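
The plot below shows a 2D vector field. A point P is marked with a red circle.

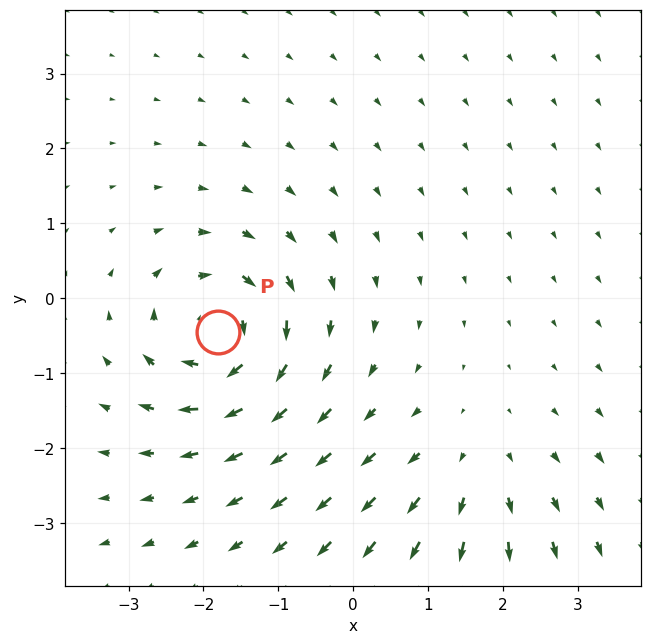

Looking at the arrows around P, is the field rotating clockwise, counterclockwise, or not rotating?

Near P at (-1.8, -0.5) the arrows circulate clockwise. The curl (z-component) there is about -7; negative curl means clockwise rotation.

clockwise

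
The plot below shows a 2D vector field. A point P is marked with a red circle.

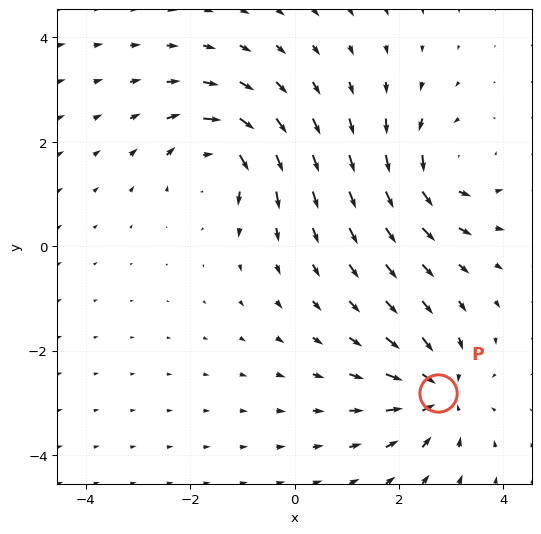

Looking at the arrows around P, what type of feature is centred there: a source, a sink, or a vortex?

At P (2.7, -2.8) the arrows converge inward. Divergence about -5, curl ≈0 — negative divergence with near-zero curl is a sink.

sink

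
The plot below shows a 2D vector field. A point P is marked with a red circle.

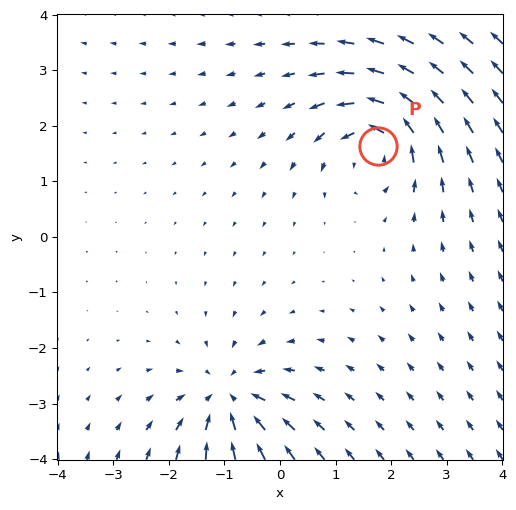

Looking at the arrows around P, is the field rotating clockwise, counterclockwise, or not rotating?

counterclockwise

Near P at (1.8, 1.6) the arrows circulate counterclockwise. The curl (z-component) there is about +4; positive curl means counterclockwise rotation.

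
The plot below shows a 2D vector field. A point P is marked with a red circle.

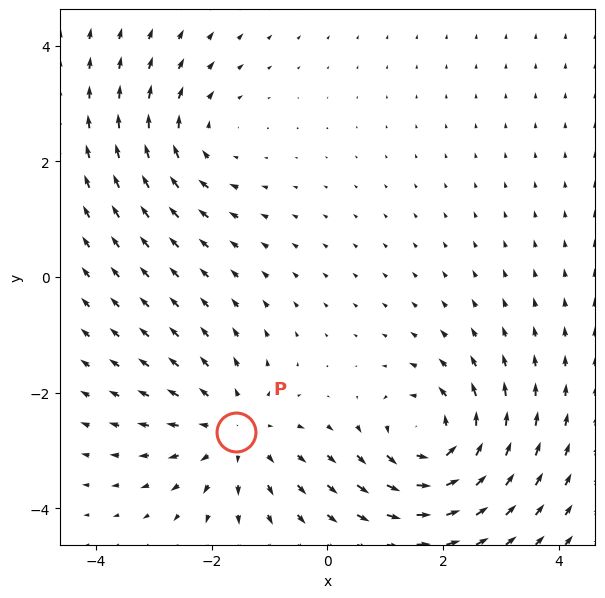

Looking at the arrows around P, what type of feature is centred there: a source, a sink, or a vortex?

source

At P (-1.6, -2.7) the arrows spread outward. Divergence about +3, curl ≈0 — positive divergence with near-zero curl is a source.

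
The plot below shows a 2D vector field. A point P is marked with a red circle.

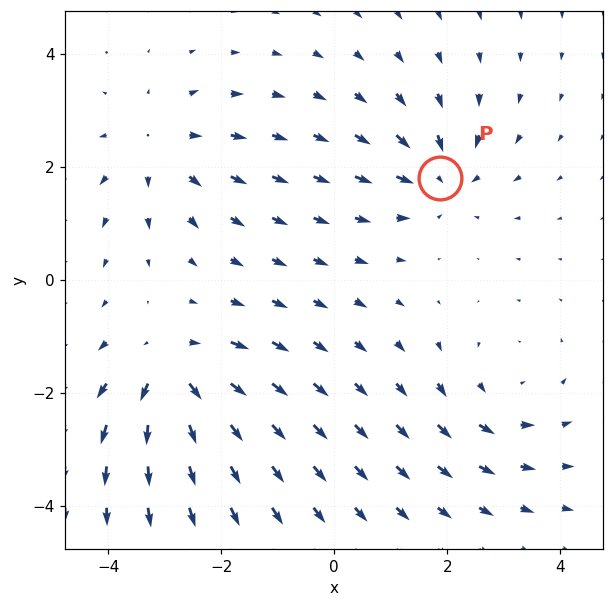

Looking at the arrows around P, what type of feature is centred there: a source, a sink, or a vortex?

sink

At P (1.9, 1.8) the arrows converge inward. Divergence about -5, curl ≈0 — negative divergence with near-zero curl is a sink.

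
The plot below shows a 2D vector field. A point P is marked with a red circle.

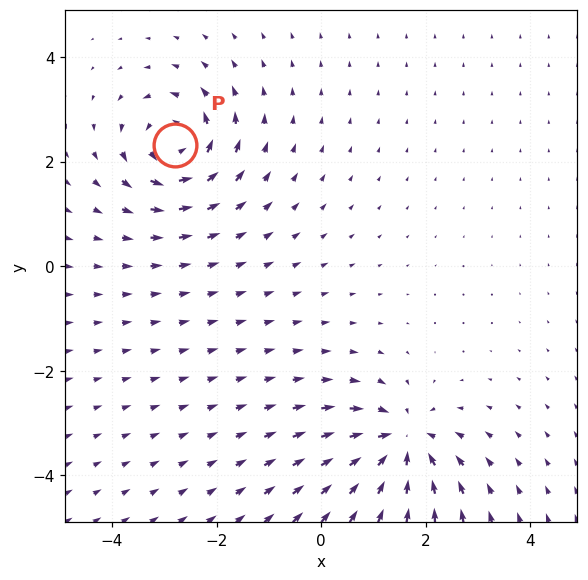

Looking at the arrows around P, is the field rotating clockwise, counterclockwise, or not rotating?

counterclockwise

Near P at (-2.8, 2.3) the arrows circulate counterclockwise. The curl (z-component) there is about +6; positive curl means counterclockwise rotation.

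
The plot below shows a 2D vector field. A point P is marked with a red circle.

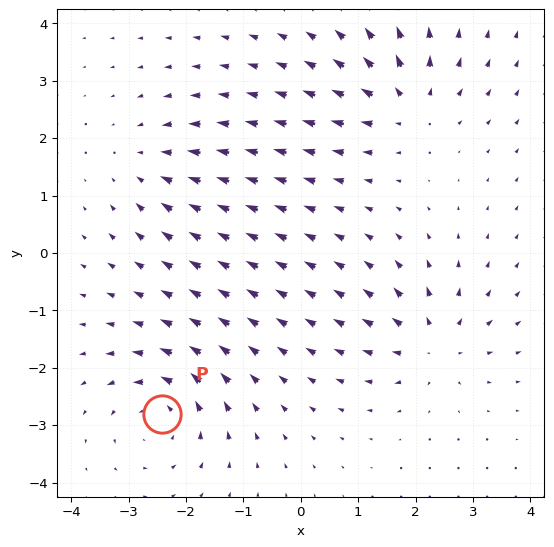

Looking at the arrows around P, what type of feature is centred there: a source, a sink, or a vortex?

vortex

At P (-2.4, -2.8) the arrows circulate counterclockwise. Divergence ≈0, curl about +5 — near-zero divergence with nonzero curl is a vortex.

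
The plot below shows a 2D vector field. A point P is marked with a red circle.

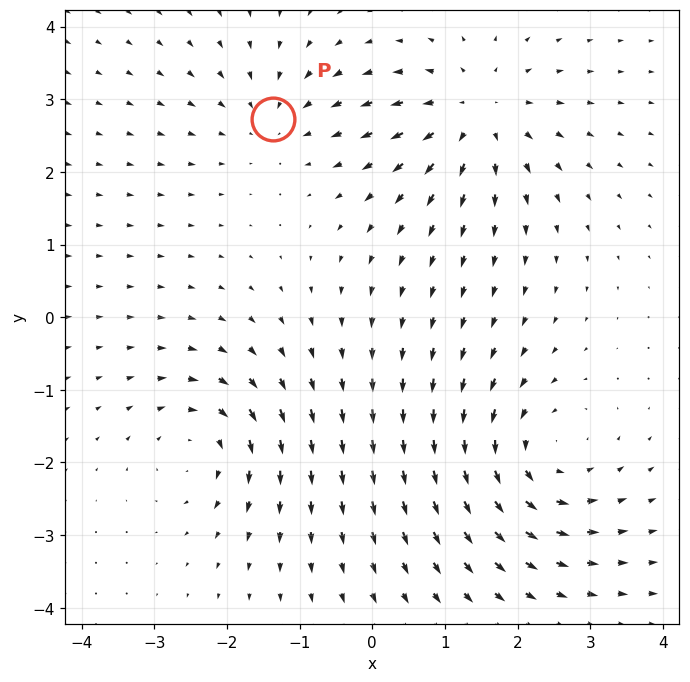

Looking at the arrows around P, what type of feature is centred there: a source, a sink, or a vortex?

At P (-1.4, 2.7) the arrows converge inward. Divergence about -3, curl ≈0 — negative divergence with near-zero curl is a sink.

sink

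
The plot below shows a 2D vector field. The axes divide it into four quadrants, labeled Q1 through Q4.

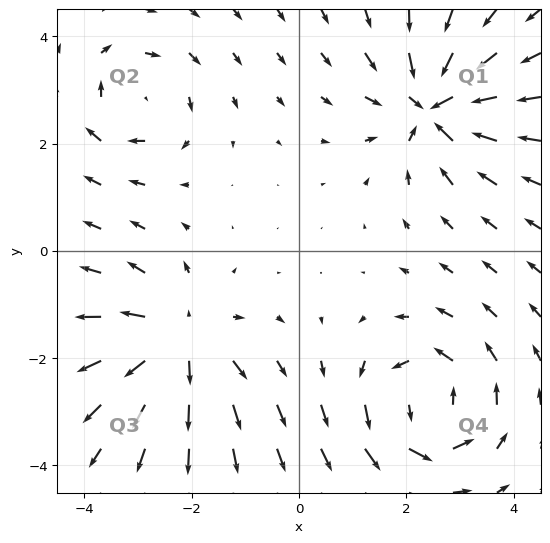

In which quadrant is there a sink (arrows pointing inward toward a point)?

Q1

The sink sits at approximately (2.5, 2.7), which lies in quadrant Q1. The divergence there is about -5, negative as expected for a sink.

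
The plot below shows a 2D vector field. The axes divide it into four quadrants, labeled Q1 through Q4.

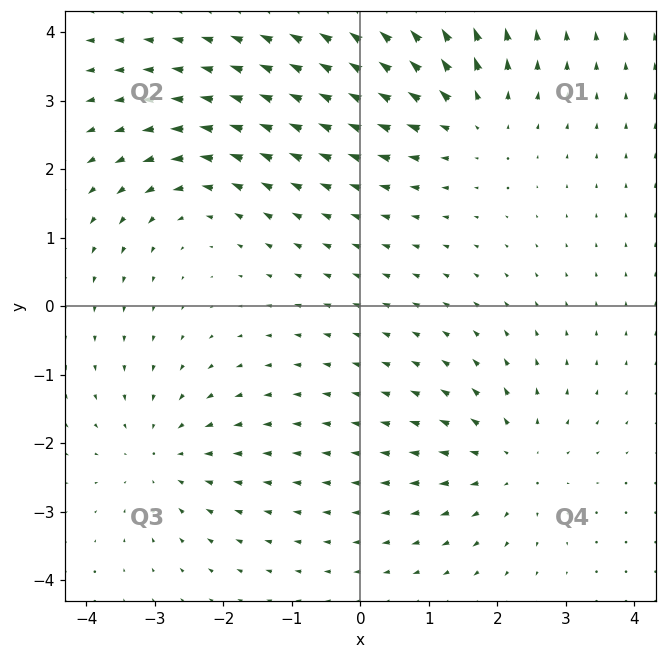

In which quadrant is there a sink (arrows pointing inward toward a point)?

The sink sits at approximately (-2.9, -2.2), which lies in quadrant Q3. The divergence there is about -4, negative as expected for a sink.

Q3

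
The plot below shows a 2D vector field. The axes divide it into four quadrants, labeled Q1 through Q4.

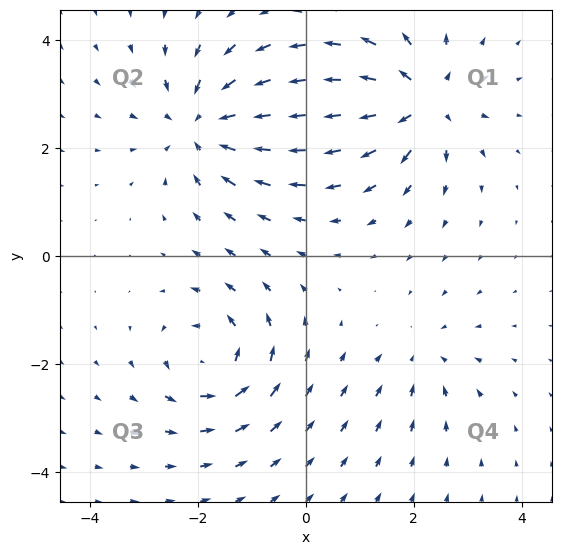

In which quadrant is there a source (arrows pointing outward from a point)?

Q1

The source sits at approximately (2.1, 2.9), which lies in quadrant Q1. The divergence there is about +6, positive as expected for a source.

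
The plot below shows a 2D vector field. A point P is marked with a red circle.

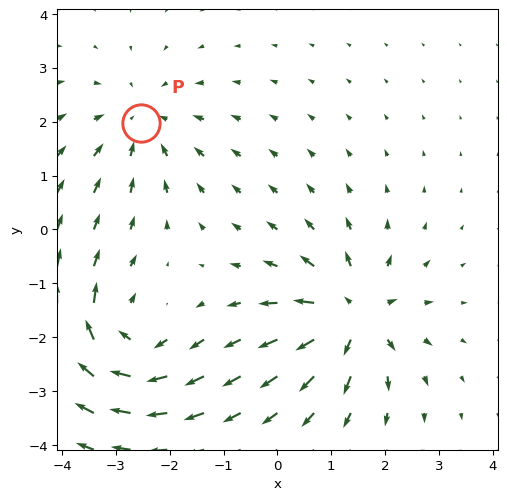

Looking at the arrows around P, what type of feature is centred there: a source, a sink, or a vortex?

sink

At P (-2.5, 2.0) the arrows converge inward. Divergence about -3, curl ≈0 — negative divergence with near-zero curl is a sink.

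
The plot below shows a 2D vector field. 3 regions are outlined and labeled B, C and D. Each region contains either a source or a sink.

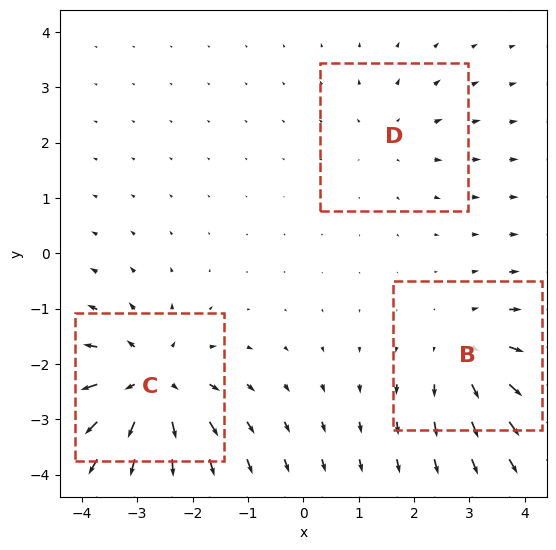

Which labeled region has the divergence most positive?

C

Divergence at each region's feature centre — B: about +3, C: about +5, D: about +2. Region C is most positive.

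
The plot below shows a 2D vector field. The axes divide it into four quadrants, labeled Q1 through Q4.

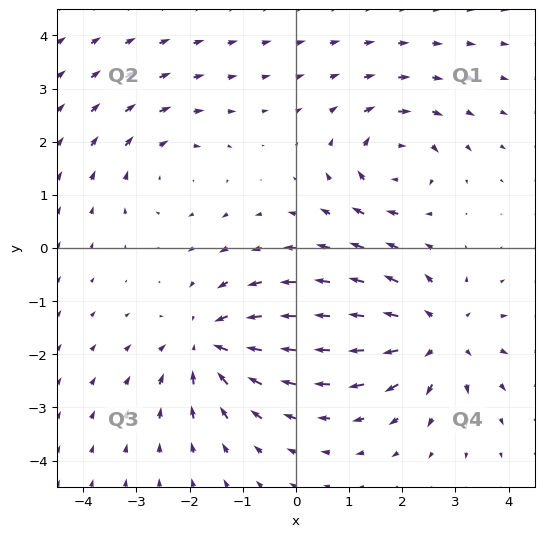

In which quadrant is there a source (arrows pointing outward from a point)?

The source sits at approximately (2.7, -1.7), which lies in quadrant Q4. The divergence there is about +5, positive as expected for a source.

Q4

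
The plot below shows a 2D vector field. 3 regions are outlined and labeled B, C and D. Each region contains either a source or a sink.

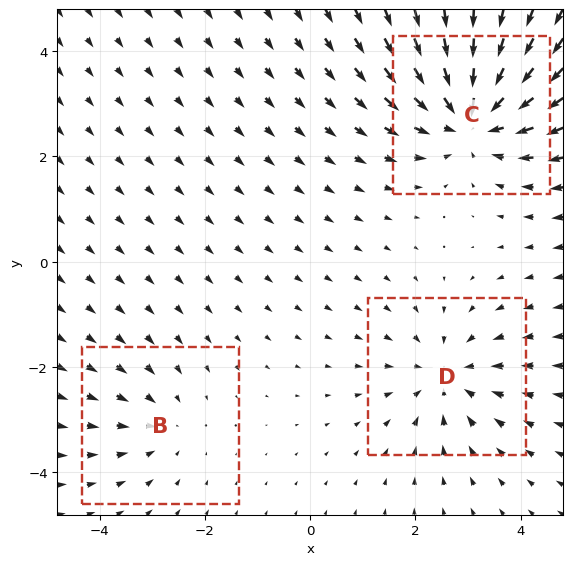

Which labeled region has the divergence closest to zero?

B

Divergence at each region's feature centre — B: about -2, C: about -4, D: about -3. Region B is closest to zero.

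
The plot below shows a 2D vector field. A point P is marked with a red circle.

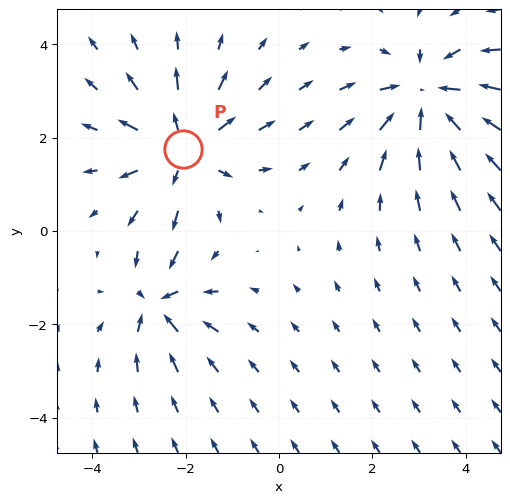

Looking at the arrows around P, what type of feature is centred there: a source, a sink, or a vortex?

At P (-2.1, 1.8) the arrows spread outward. Divergence about +4, curl ≈0 — positive divergence with near-zero curl is a source.

source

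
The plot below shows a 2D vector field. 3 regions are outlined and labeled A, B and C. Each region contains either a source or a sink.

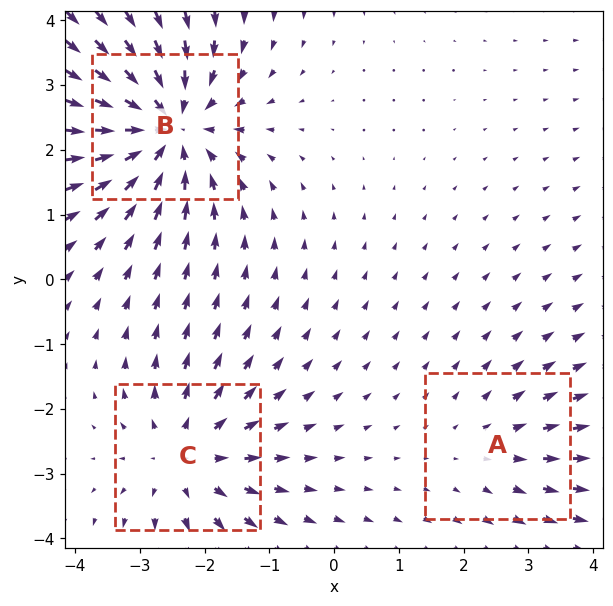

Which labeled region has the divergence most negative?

Divergence at each region's feature centre — A: about +2, B: about -5, C: about +3. Region B is most negative.

B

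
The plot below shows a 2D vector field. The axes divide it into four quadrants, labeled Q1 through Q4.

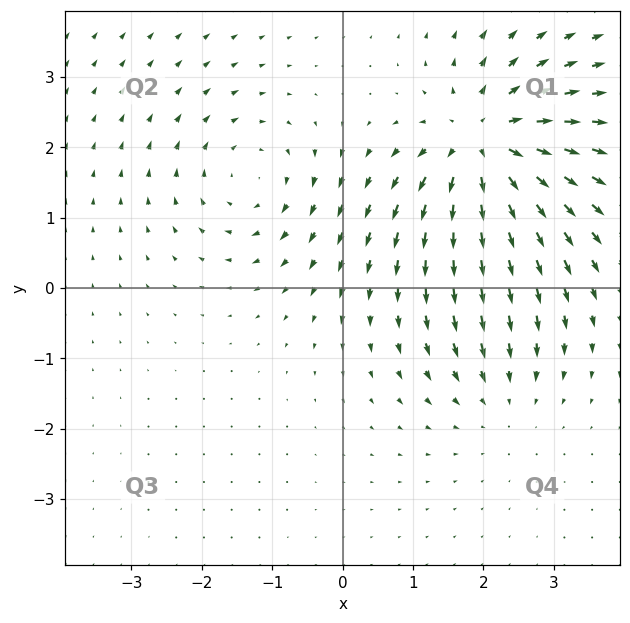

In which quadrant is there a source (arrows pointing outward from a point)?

Q1

The source sits at approximately (2.0, 2.0), which lies in quadrant Q1. The divergence there is about +5, positive as expected for a source.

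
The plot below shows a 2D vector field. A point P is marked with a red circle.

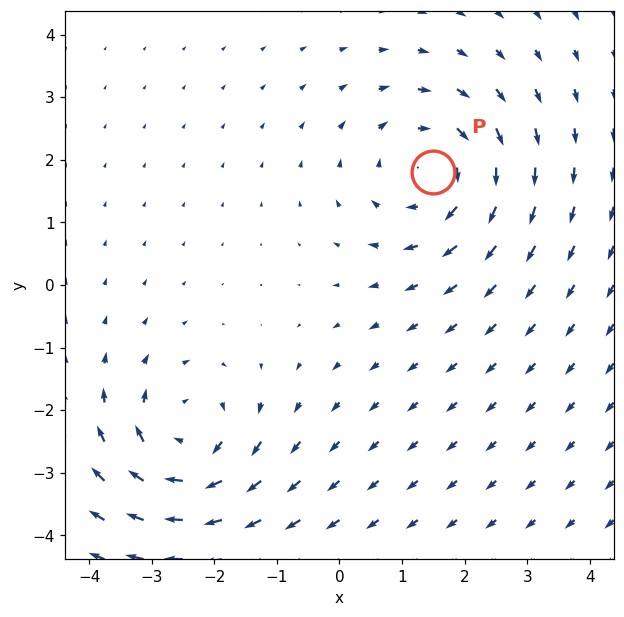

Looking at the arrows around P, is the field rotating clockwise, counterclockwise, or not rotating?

clockwise

Near P at (1.5, 1.8) the arrows circulate clockwise. The curl (z-component) there is about -3; negative curl means clockwise rotation.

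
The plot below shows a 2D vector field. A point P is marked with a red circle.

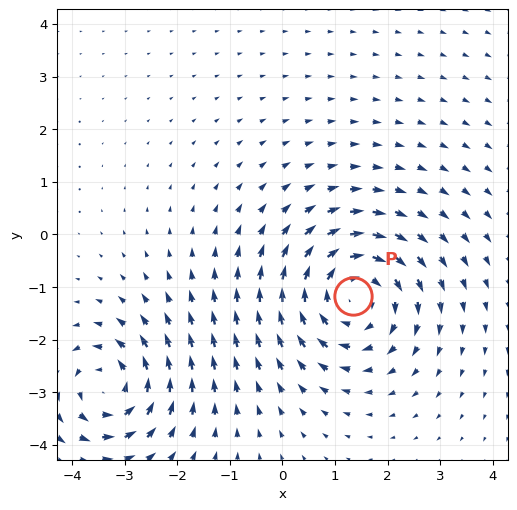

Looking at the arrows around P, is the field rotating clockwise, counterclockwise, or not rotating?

Near P at (1.3, -1.2) the arrows circulate clockwise. The curl (z-component) there is about -3; negative curl means clockwise rotation.

clockwise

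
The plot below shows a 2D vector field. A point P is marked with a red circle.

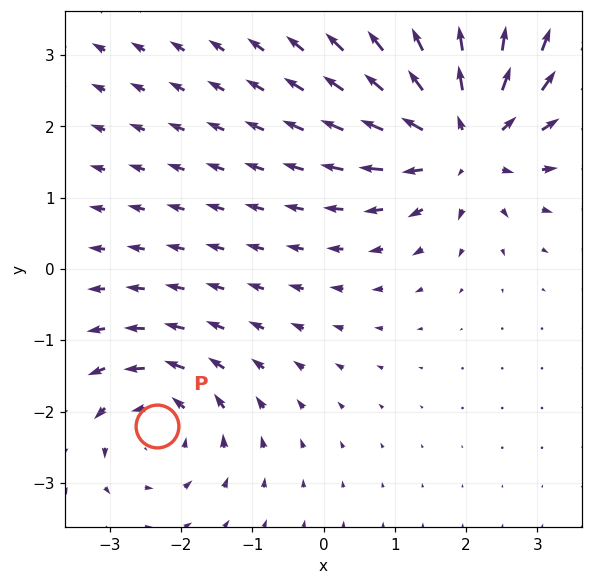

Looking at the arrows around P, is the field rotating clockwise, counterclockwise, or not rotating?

Near P at (-2.3, -2.2) the arrows circulate counterclockwise. The curl (z-component) there is about +4; positive curl means counterclockwise rotation.

counterclockwise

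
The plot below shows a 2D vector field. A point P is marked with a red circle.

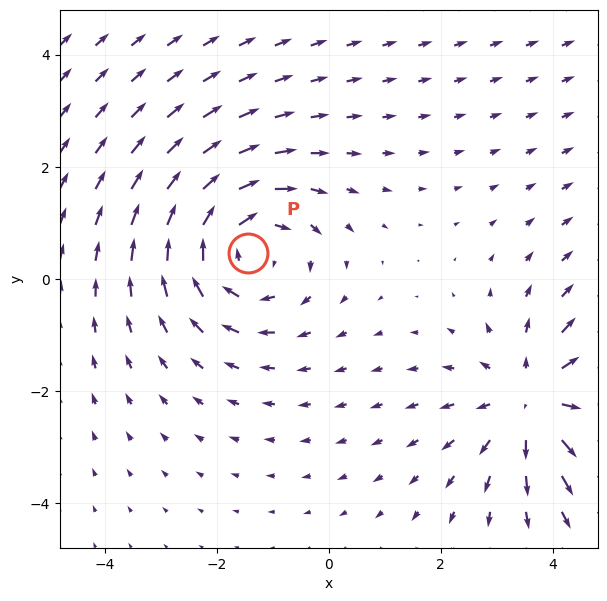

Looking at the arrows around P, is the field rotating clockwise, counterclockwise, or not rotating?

clockwise

Near P at (-1.4, 0.5) the arrows circulate clockwise. The curl (z-component) there is about -3; negative curl means clockwise rotation.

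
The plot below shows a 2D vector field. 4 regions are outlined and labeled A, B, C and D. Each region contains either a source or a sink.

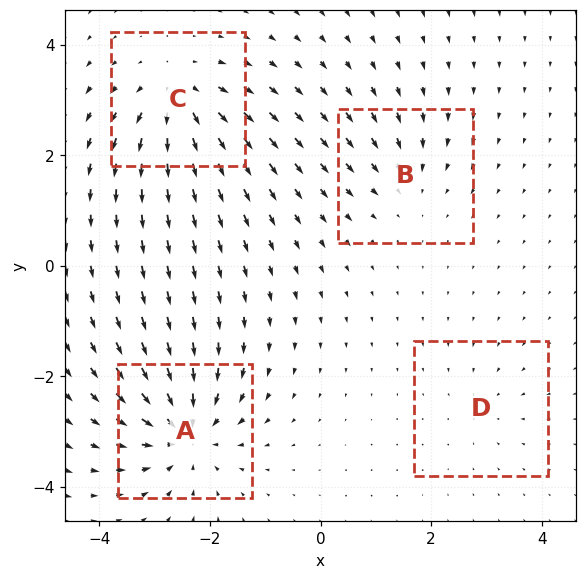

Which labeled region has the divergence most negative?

Divergence at each region's feature centre — A: about -7, B: about -3, C: about +6, D: about -2. Region A is most negative.

A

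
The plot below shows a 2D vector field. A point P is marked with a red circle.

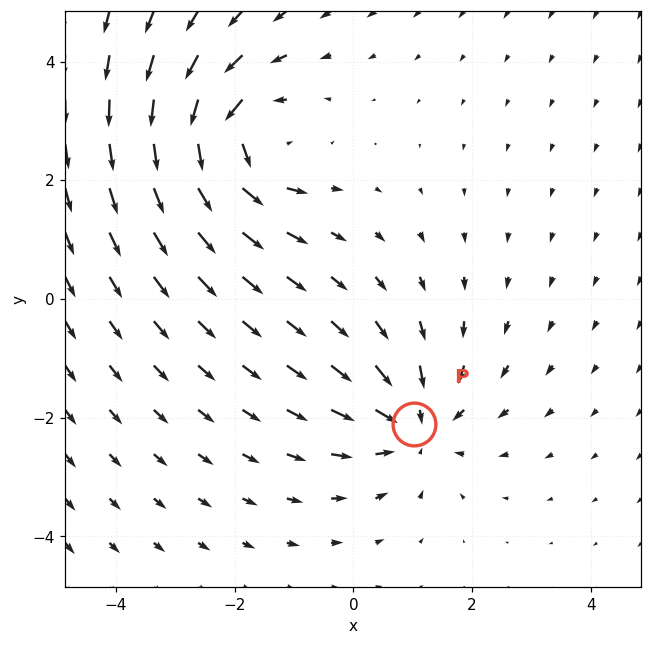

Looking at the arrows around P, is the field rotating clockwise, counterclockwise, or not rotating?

not rotating

Near P at (1.0, -2.1) the arrows show no circulation. The curl there is ≈0.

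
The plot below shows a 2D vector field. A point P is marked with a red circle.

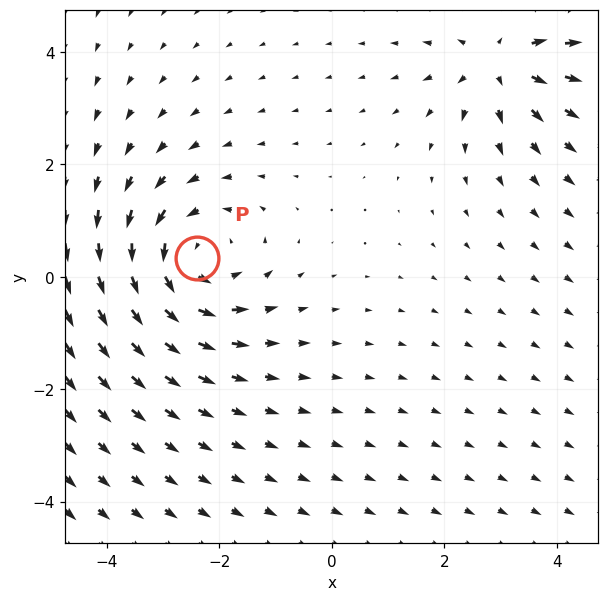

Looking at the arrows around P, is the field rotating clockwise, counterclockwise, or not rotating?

Near P at (-2.4, 0.3) the arrows circulate counterclockwise. The curl (z-component) there is about +4; positive curl means counterclockwise rotation.

counterclockwise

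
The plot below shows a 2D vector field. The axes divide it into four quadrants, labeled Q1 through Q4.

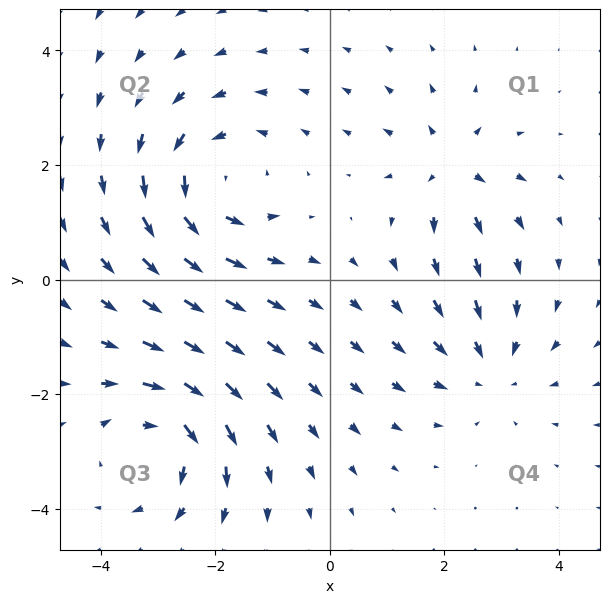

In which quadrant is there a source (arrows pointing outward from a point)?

Q1

The source sits at approximately (2.1, 1.9), which lies in quadrant Q1. The divergence there is about +4, positive as expected for a source.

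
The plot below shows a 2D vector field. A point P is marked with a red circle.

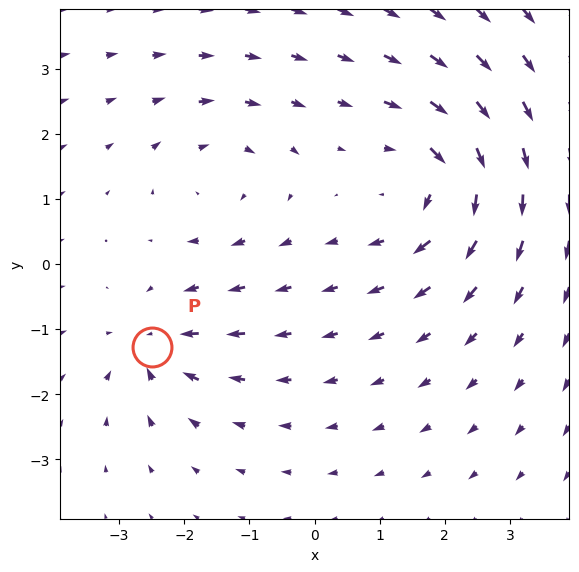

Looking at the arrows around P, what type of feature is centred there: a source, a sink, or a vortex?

At P (-2.5, -1.3) the arrows converge inward. Divergence about -4, curl ≈0 — negative divergence with near-zero curl is a sink.

sink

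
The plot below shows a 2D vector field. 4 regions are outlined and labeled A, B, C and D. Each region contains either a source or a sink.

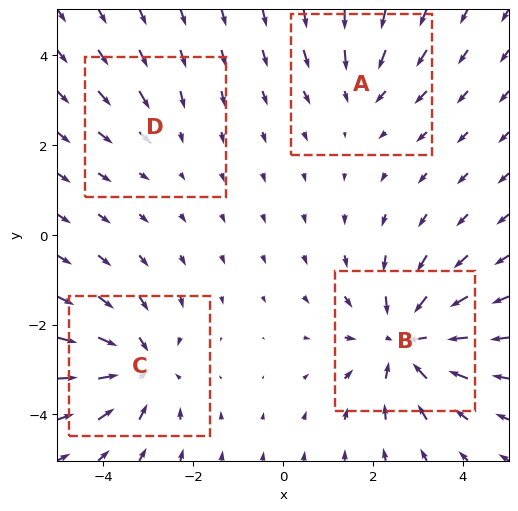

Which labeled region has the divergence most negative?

Divergence at each region's feature centre — A: about -3, B: about -6, C: about -5, D: about -2. Region B is most negative.

B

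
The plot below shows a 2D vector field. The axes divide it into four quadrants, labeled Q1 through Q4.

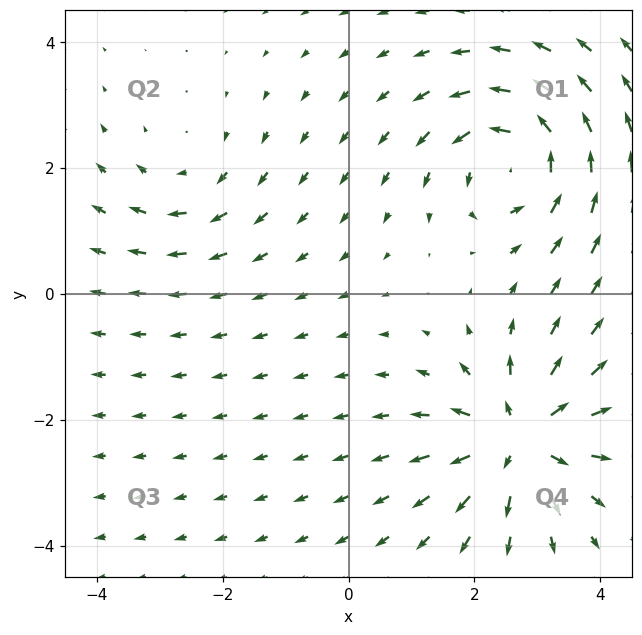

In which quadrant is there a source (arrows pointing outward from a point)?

Q4

The source sits at approximately (2.7, -2.3), which lies in quadrant Q4. The divergence there is about +6, positive as expected for a source.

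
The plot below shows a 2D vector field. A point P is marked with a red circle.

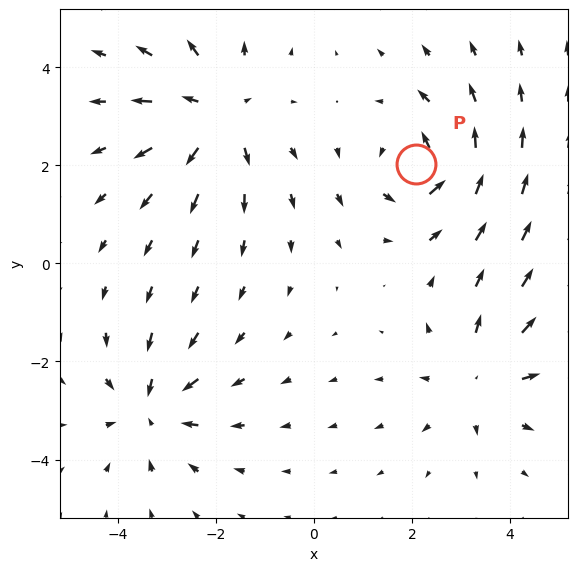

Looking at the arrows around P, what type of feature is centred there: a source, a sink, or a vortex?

At P (2.1, 2.0) the arrows circulate counterclockwise. Divergence ≈0, curl about +5 — near-zero divergence with nonzero curl is a vortex.

vortex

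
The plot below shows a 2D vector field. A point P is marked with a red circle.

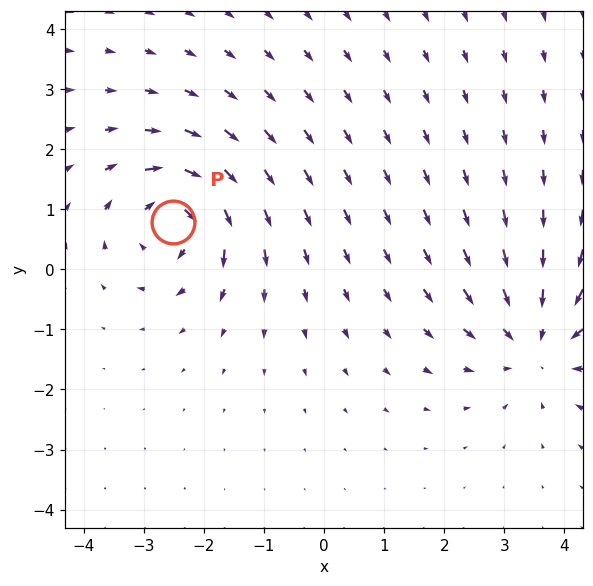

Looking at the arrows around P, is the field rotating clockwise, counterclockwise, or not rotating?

clockwise

Near P at (-2.5, 0.8) the arrows circulate clockwise. The curl (z-component) there is about -6; negative curl means clockwise rotation.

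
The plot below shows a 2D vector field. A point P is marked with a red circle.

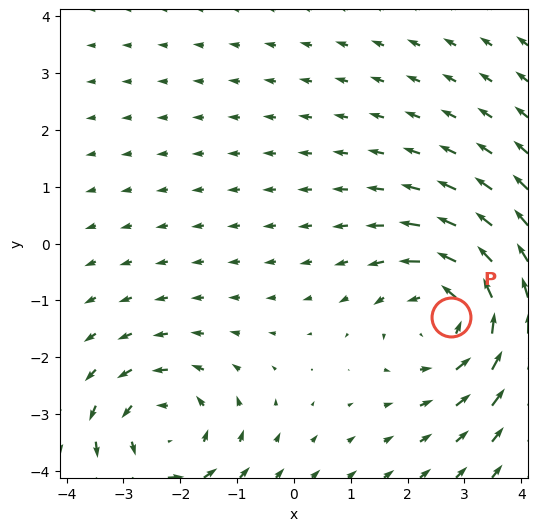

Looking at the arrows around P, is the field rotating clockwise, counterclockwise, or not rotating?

counterclockwise

Near P at (2.8, -1.3) the arrows circulate counterclockwise. The curl (z-component) there is about +4; positive curl means counterclockwise rotation.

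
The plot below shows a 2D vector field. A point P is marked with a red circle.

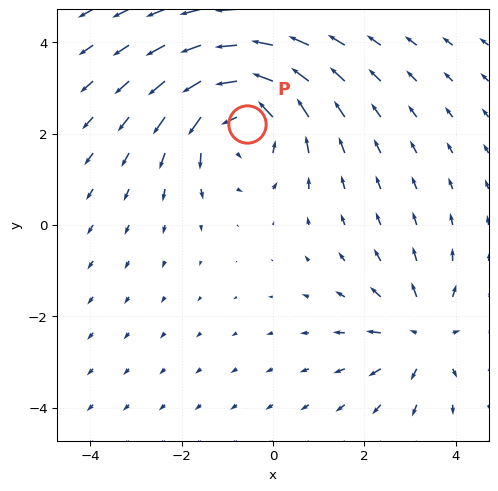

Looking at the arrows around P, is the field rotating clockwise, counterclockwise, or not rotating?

counterclockwise

Near P at (-0.6, 2.2) the arrows circulate counterclockwise. The curl (z-component) there is about +4; positive curl means counterclockwise rotation.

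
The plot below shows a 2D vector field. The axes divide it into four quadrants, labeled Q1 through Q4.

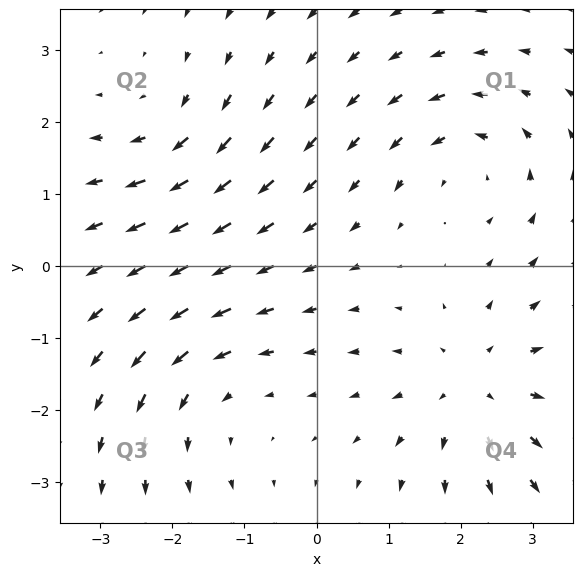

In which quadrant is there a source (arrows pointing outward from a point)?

Q4

The source sits at approximately (2.2, -1.7), which lies in quadrant Q4. The divergence there is about +3, positive as expected for a source.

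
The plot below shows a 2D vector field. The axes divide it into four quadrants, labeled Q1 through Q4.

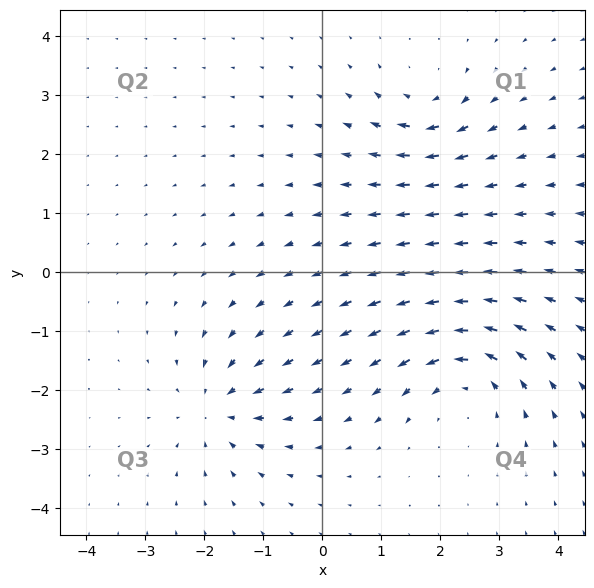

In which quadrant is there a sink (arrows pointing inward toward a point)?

Q3

The sink sits at approximately (-1.8, -2.3), which lies in quadrant Q3. The divergence there is about -4, negative as expected for a sink.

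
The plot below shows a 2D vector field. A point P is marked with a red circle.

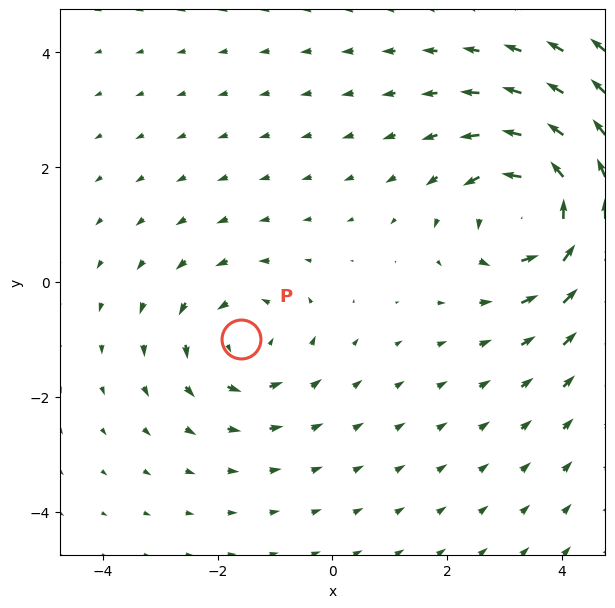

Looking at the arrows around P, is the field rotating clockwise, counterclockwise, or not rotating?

Near P at (-1.6, -1.0) the arrows circulate counterclockwise. The curl (z-component) there is about +3; positive curl means counterclockwise rotation.

counterclockwise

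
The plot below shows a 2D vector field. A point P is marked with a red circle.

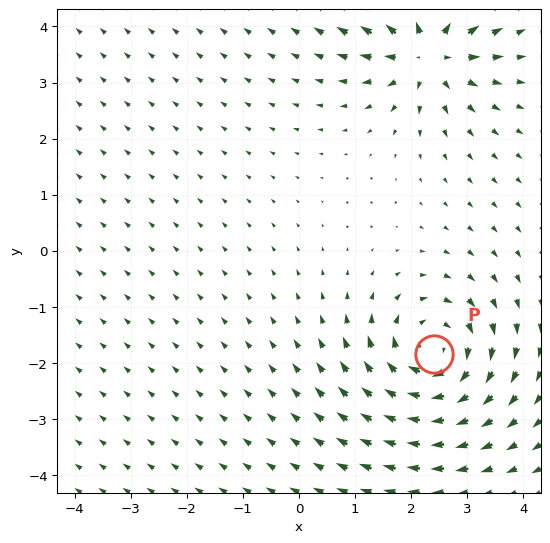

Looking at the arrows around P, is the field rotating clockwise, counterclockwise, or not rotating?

Near P at (2.4, -1.8) the arrows circulate clockwise. The curl (z-component) there is about -5; negative curl means clockwise rotation.

clockwise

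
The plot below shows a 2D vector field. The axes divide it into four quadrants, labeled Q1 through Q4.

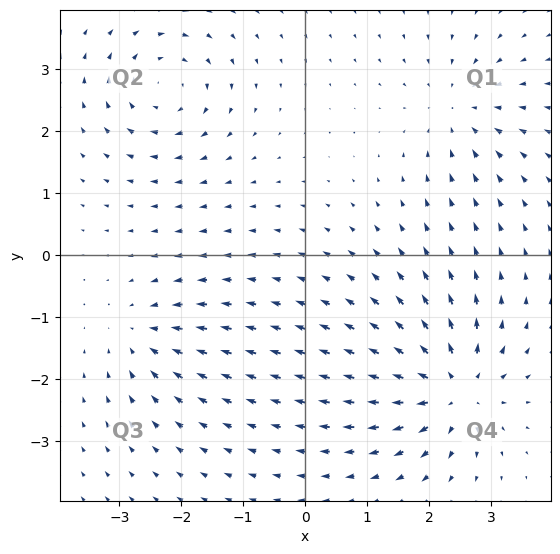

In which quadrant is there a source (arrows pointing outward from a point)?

Q4

The source sits at approximately (2.4, -2.1), which lies in quadrant Q4. The divergence there is about +7, positive as expected for a source.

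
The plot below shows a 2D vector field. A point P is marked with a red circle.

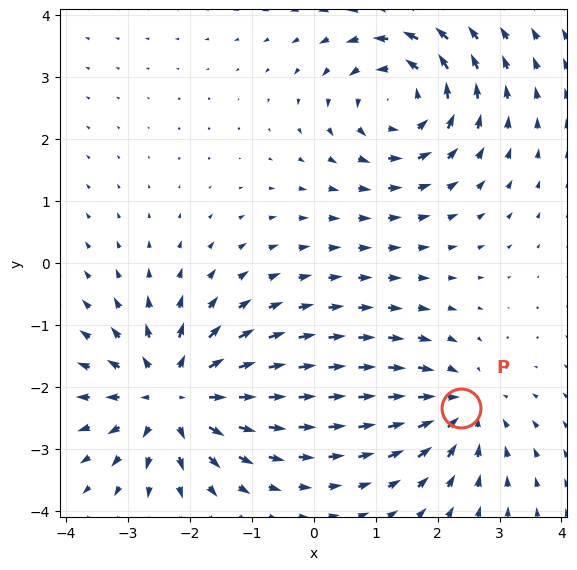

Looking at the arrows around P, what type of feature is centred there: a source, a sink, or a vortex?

At P (2.4, -2.3) the arrows converge inward. Divergence about -4, curl ≈0 — negative divergence with near-zero curl is a sink.

sink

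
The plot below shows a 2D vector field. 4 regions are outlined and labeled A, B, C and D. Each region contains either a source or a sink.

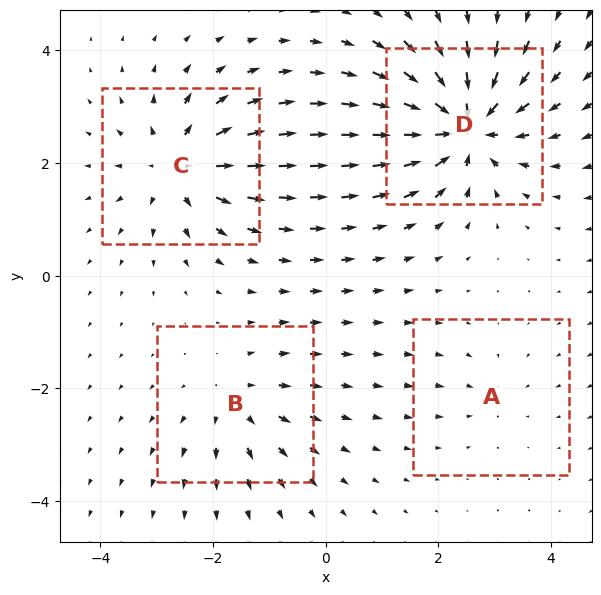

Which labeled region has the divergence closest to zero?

A

Divergence at each region's feature centre — A: about -2, B: about +4, C: about +6, D: about -8. Region A is closest to zero.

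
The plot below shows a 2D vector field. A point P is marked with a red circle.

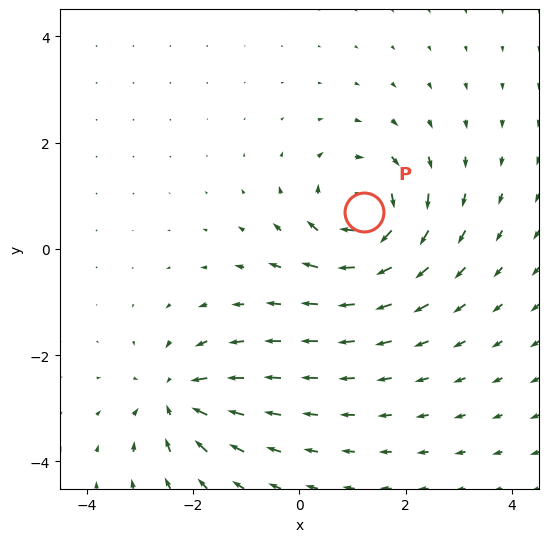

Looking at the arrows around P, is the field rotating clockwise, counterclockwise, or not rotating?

clockwise

Near P at (1.2, 0.7) the arrows circulate clockwise. The curl (z-component) there is about -5; negative curl means clockwise rotation.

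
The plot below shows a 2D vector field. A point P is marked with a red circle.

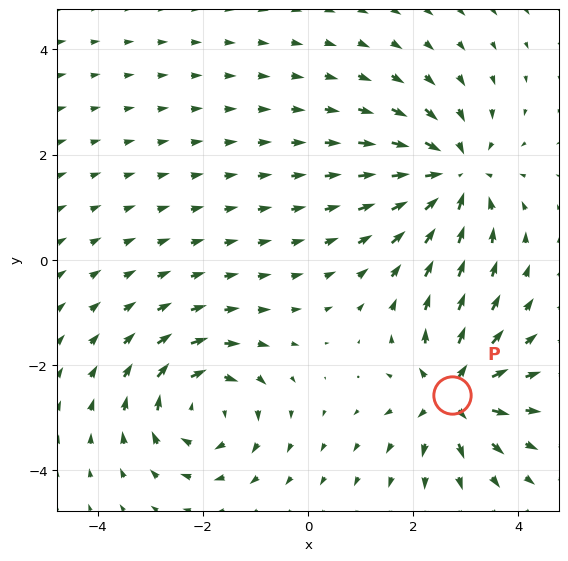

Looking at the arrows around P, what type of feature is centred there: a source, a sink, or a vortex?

At P (2.7, -2.6) the arrows spread outward. Divergence about +6, curl ≈0 — positive divergence with near-zero curl is a source.

source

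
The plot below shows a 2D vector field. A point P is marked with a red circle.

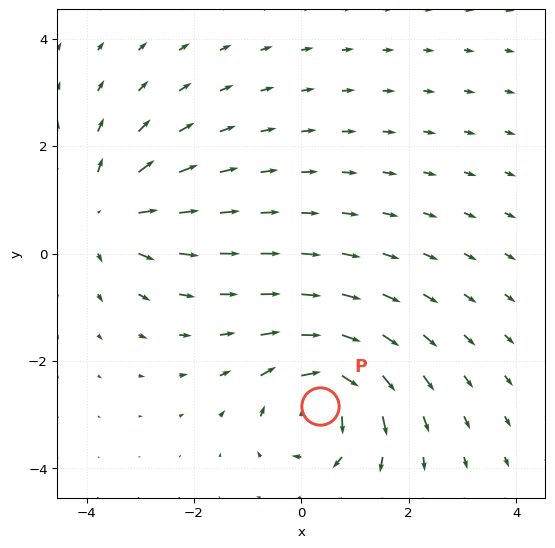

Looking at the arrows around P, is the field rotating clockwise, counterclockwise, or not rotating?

Near P at (0.4, -2.8) the arrows circulate clockwise. The curl (z-component) there is about -7; negative curl means clockwise rotation.

clockwise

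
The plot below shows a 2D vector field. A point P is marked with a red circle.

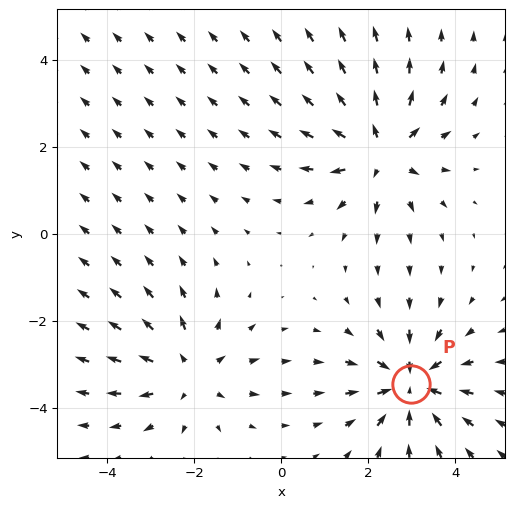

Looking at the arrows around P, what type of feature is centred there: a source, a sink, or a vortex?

sink

At P (3.0, -3.5) the arrows converge inward. Divergence about -4, curl ≈0 — negative divergence with near-zero curl is a sink.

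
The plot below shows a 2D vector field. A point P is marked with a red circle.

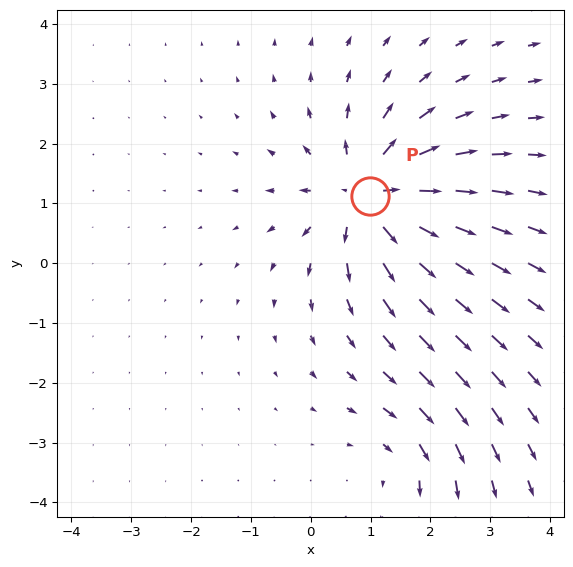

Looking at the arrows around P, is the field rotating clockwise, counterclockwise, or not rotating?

Near P at (1.0, 1.1) the arrows show no circulation. The curl there is ≈0.

not rotating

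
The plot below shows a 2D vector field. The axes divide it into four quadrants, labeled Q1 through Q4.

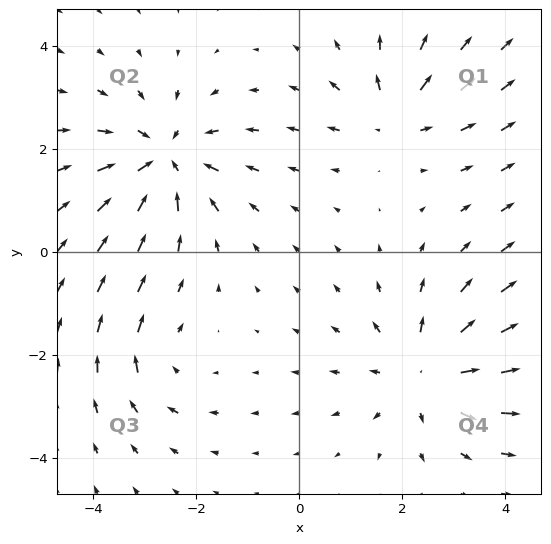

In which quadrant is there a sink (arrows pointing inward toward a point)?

Q2

The sink sits at approximately (-2.6, 1.8), which lies in quadrant Q2. The divergence there is about -5, negative as expected for a sink.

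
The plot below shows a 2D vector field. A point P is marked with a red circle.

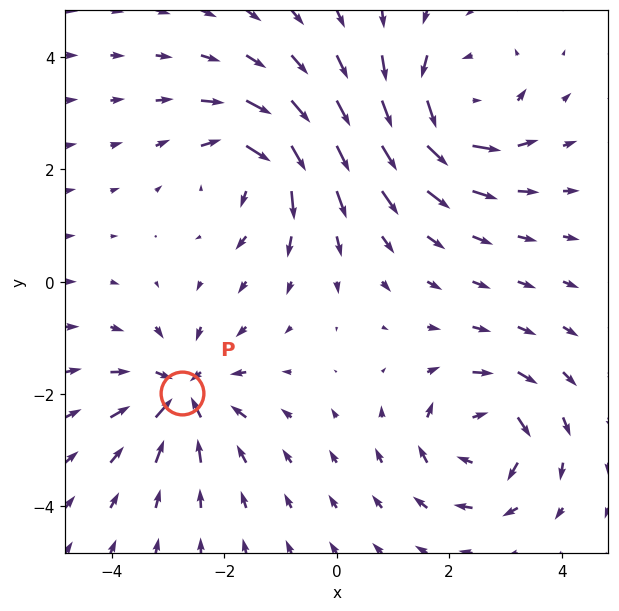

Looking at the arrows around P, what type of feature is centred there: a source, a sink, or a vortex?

sink

At P (-2.8, -2.0) the arrows converge inward. Divergence about -5, curl ≈0 — negative divergence with near-zero curl is a sink.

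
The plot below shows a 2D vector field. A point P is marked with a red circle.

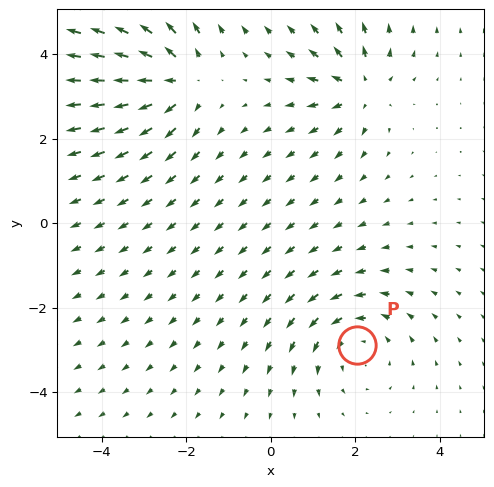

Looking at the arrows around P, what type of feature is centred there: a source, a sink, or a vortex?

At P (2.0, -2.9) the arrows circulate counterclockwise. Divergence ≈0, curl about +3 — near-zero divergence with nonzero curl is a vortex.

vortex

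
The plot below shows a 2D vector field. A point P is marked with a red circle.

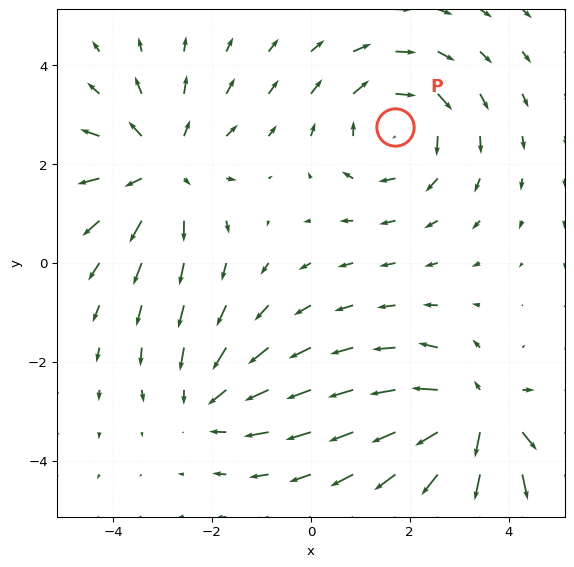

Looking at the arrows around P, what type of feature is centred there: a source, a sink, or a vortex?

At P (1.7, 2.7) the arrows circulate clockwise. Divergence ≈0, curl about -3 — near-zero divergence with nonzero curl is a vortex.

vortex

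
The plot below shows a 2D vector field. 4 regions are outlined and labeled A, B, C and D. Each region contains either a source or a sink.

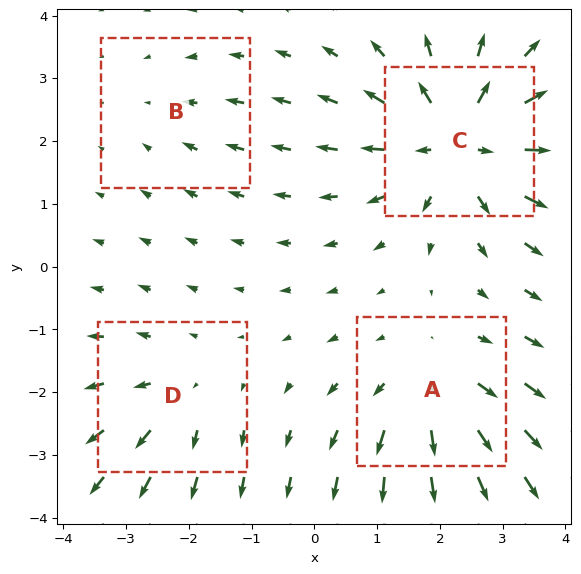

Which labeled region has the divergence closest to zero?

Divergence at each region's feature centre — A: about +4, B: about -2, C: about +7, D: about +3. Region B is closest to zero.

B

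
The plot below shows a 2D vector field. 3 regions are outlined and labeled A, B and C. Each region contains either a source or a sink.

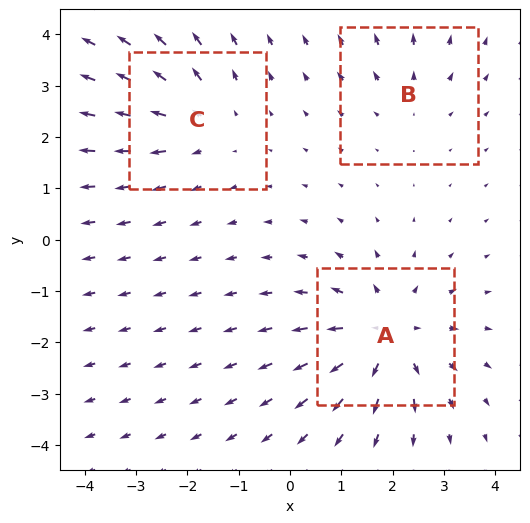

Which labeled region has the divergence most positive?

A

Divergence at each region's feature centre — A: about +5, B: about +2, C: about +3. Region A is most positive.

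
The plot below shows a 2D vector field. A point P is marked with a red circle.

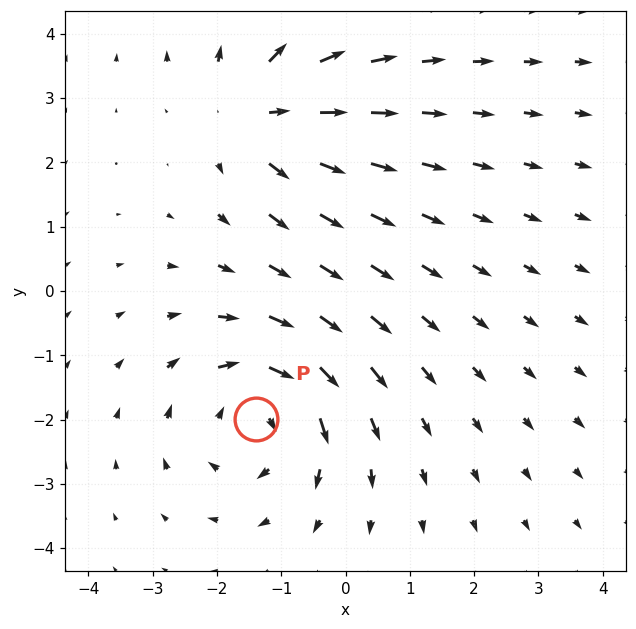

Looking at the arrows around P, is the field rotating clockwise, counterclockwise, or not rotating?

clockwise

Near P at (-1.4, -2.0) the arrows circulate clockwise. The curl (z-component) there is about -4; negative curl means clockwise rotation.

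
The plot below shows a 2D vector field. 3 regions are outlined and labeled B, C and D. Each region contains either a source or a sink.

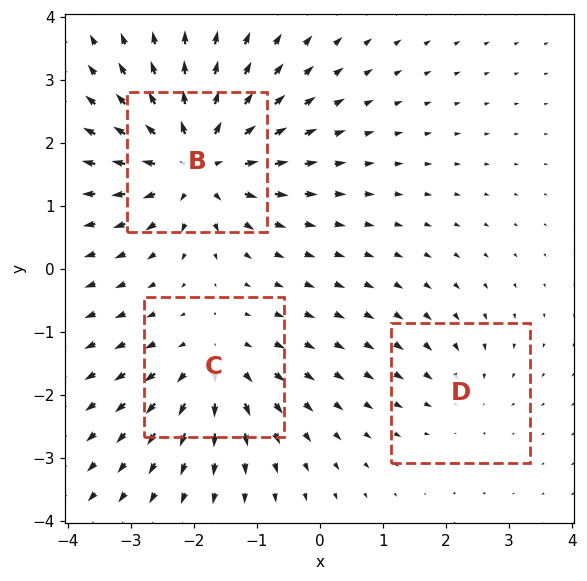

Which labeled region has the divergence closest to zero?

Divergence at each region's feature centre — B: about +6, C: about +3, D: about -2. Region D is closest to zero.

D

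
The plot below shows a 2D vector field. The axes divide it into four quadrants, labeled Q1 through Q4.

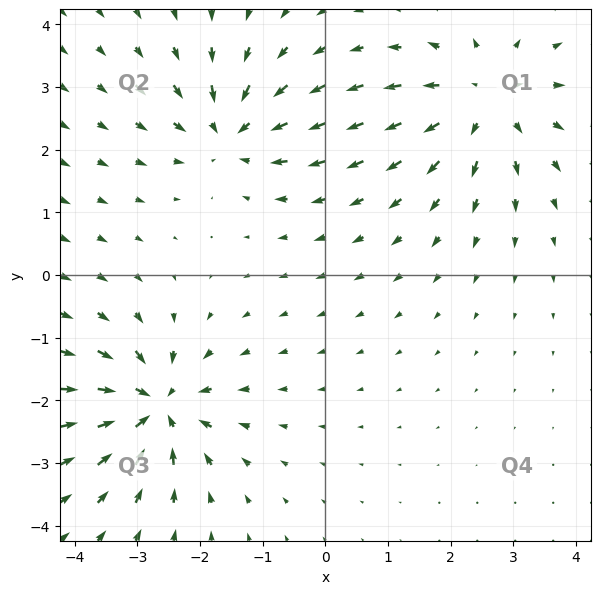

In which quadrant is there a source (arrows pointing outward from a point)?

The source sits at approximately (2.5, 2.8), which lies in quadrant Q1. The divergence there is about +4, positive as expected for a source.

Q1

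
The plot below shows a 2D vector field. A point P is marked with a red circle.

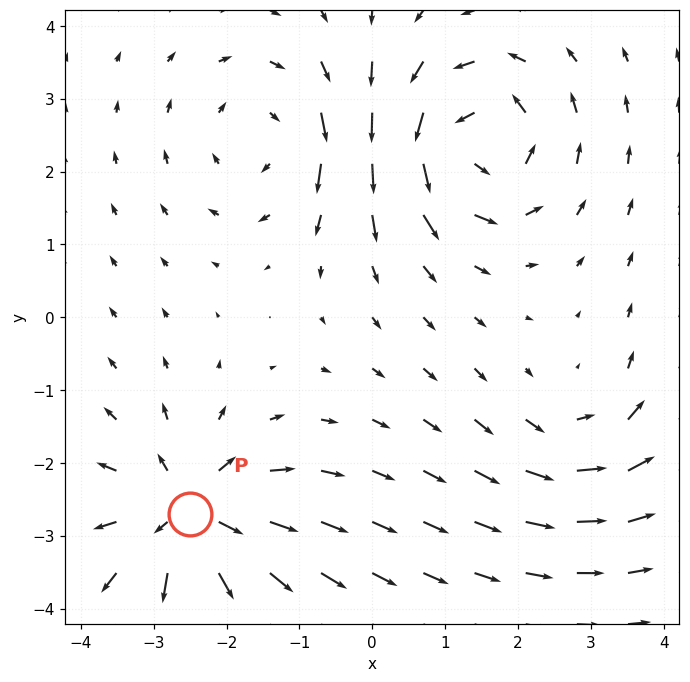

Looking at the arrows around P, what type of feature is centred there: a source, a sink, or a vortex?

source

At P (-2.5, -2.7) the arrows spread outward. Divergence about +7, curl ≈0 — positive divergence with near-zero curl is a source.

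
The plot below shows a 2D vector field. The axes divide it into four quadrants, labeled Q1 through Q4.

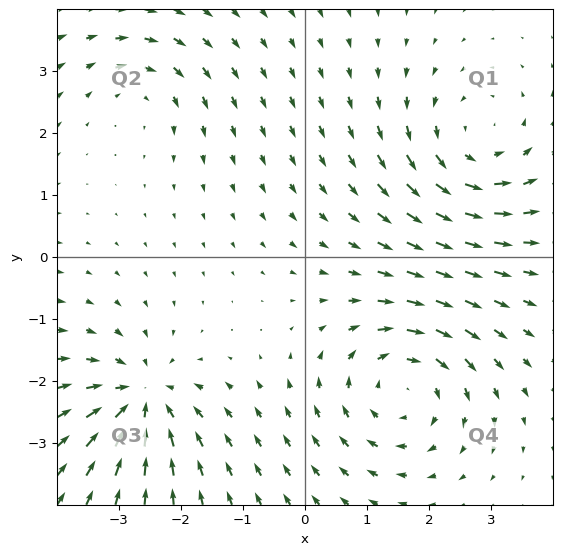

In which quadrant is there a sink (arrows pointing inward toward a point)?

The sink sits at approximately (-2.6, -2.3), which lies in quadrant Q3. The divergence there is about -6, negative as expected for a sink.

Q3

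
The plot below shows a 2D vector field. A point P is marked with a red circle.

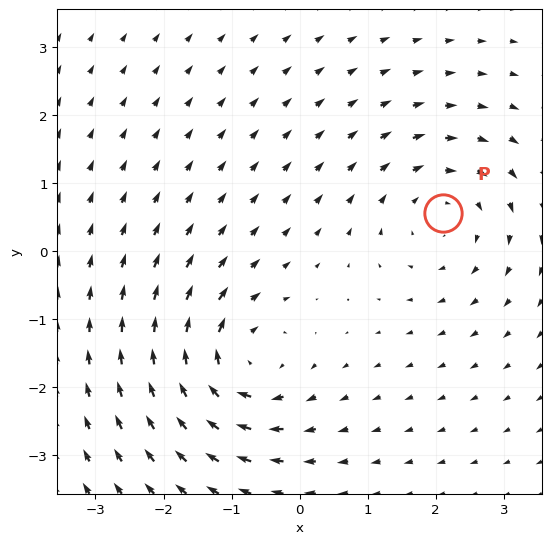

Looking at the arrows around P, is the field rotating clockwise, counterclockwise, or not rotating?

Near P at (2.1, 0.6) the arrows circulate clockwise. The curl (z-component) there is about -4; negative curl means clockwise rotation.

clockwise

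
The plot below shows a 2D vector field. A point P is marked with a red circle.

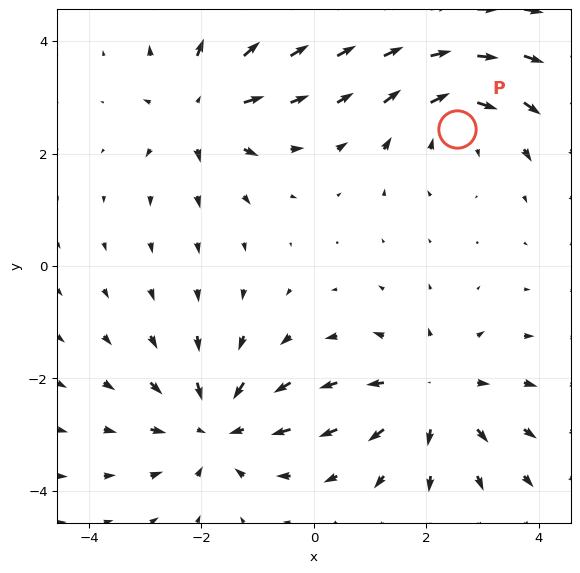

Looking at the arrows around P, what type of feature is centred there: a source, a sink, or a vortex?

vortex

At P (2.5, 2.4) the arrows circulate clockwise. Divergence ≈0, curl about -5 — near-zero divergence with nonzero curl is a vortex.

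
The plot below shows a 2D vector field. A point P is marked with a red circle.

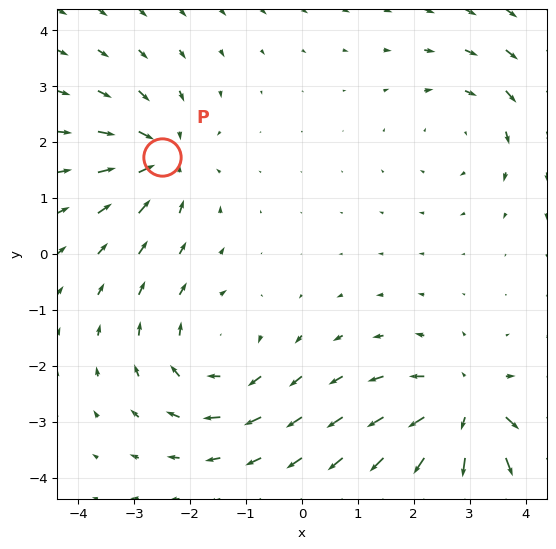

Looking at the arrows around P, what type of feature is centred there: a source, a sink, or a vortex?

sink

At P (-2.5, 1.7) the arrows converge inward. Divergence about -4, curl ≈0 — negative divergence with near-zero curl is a sink.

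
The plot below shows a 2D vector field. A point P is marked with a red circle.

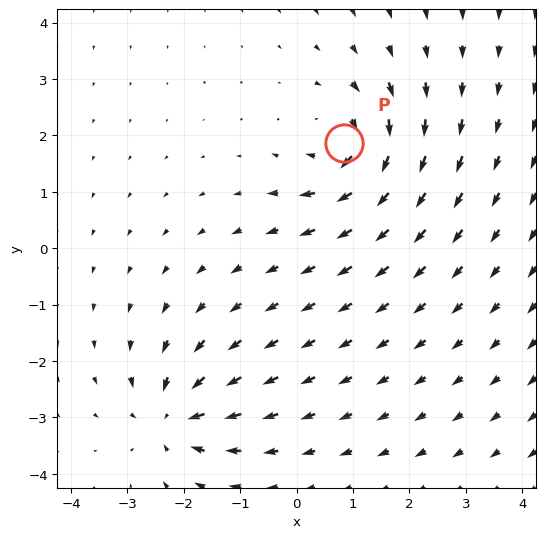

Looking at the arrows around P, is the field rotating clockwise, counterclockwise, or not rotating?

Near P at (0.8, 1.9) the arrows circulate clockwise. The curl (z-component) there is about -6; negative curl means clockwise rotation.

clockwise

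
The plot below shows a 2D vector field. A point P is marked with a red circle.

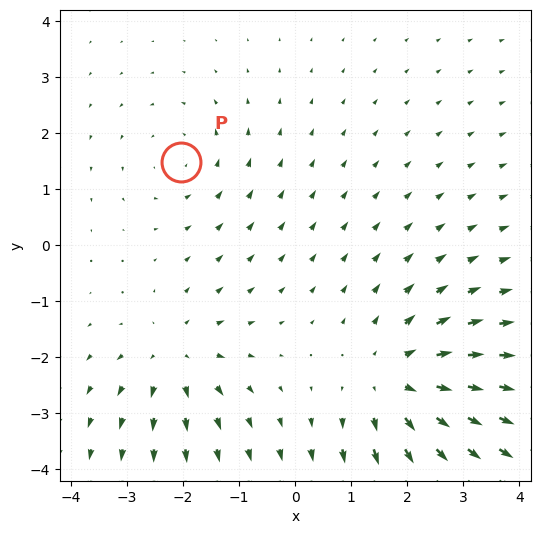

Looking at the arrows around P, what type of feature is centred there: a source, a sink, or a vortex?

At P (-2.0, 1.5) the arrows circulate counterclockwise. Divergence ≈0, curl about +2 — near-zero divergence with nonzero curl is a vortex.

vortex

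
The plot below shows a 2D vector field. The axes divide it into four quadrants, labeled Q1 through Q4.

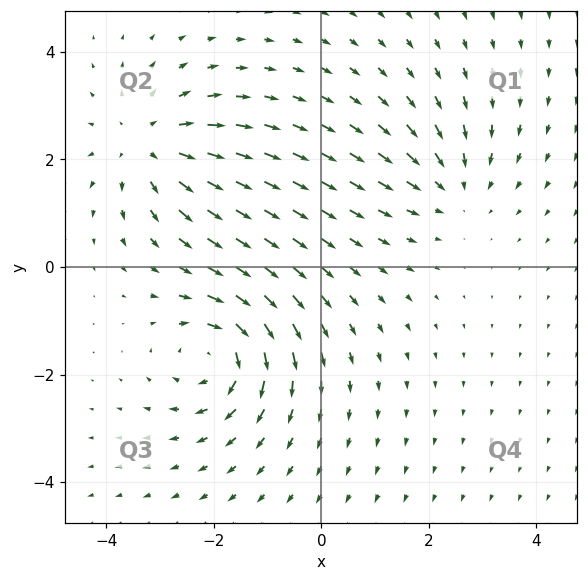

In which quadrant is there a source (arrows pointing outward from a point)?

The source sits at approximately (-3.2, 2.3), which lies in quadrant Q2. The divergence there is about +3, positive as expected for a source.

Q2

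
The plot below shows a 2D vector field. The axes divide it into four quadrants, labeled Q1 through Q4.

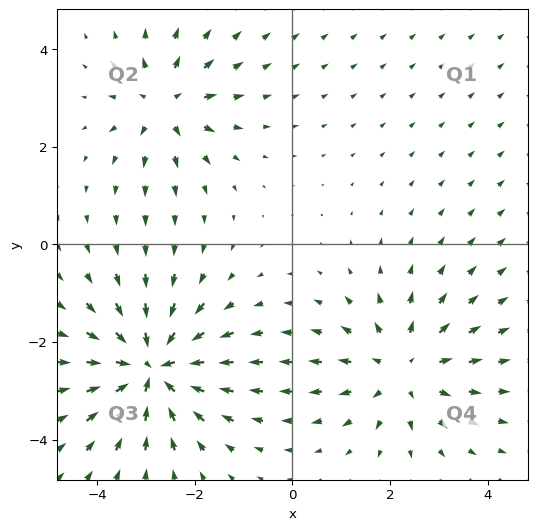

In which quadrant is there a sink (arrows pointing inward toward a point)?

Q3

The sink sits at approximately (-2.9, -2.5), which lies in quadrant Q3. The divergence there is about -7, negative as expected for a sink.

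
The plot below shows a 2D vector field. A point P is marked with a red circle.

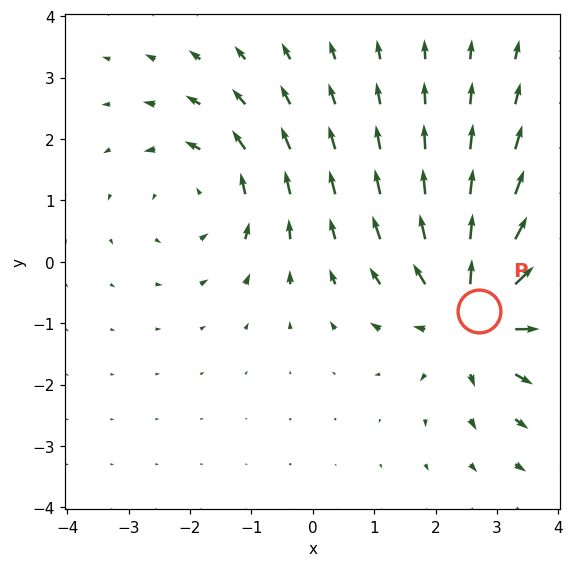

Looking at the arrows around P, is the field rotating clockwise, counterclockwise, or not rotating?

not rotating

Near P at (2.7, -0.8) the arrows show no circulation. The curl there is ≈0.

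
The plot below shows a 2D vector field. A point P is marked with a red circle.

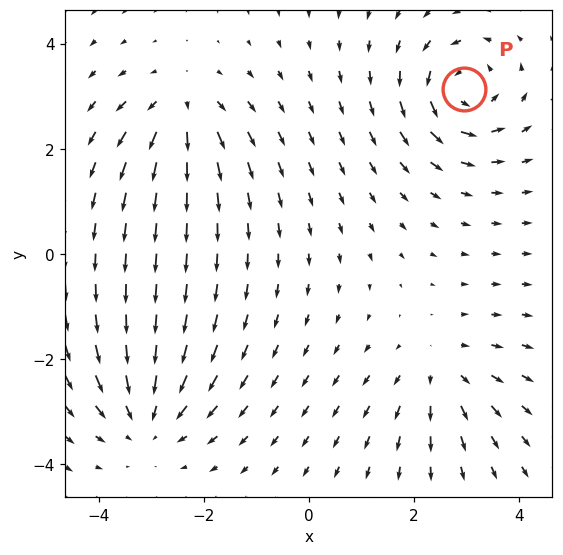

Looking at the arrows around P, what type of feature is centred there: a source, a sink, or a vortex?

At P (3.0, 3.1) the arrows circulate counterclockwise. Divergence ≈0, curl about +5 — near-zero divergence with nonzero curl is a vortex.

vortex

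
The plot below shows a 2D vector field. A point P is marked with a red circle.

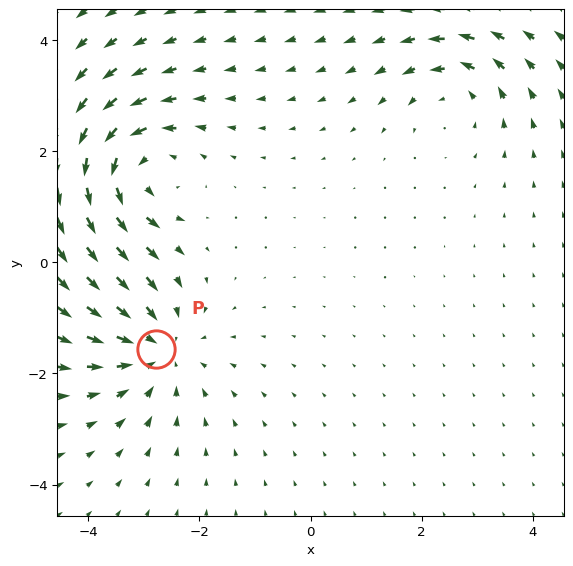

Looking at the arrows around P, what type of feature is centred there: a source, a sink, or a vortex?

sink

At P (-2.8, -1.6) the arrows converge inward. Divergence about -4, curl ≈0 — negative divergence with near-zero curl is a sink.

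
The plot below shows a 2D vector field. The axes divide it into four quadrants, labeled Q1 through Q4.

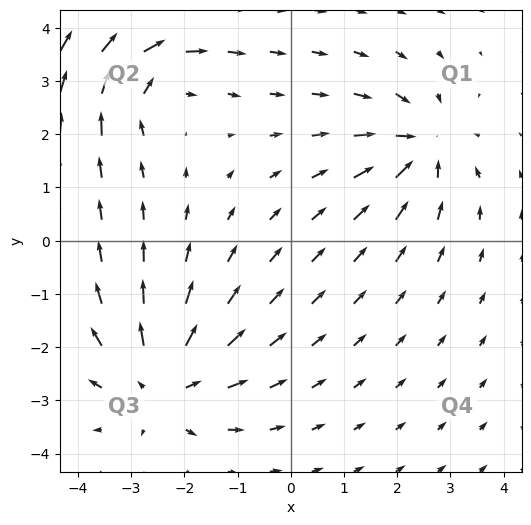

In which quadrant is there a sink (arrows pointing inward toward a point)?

The sink sits at approximately (2.4, 1.8), which lies in quadrant Q1. The divergence there is about -4, negative as expected for a sink.

Q1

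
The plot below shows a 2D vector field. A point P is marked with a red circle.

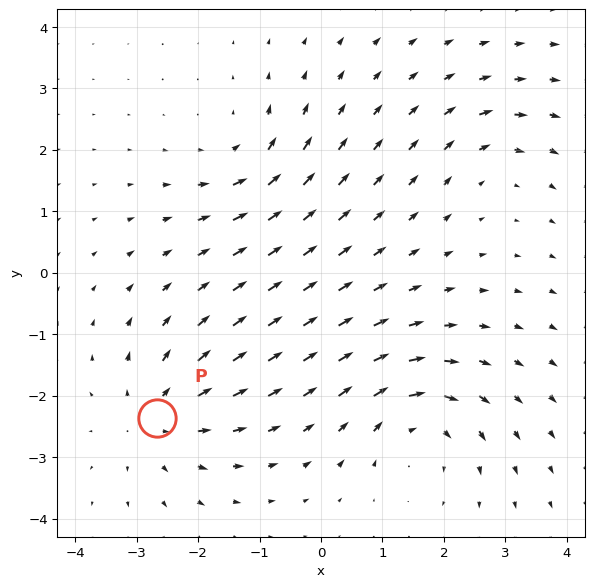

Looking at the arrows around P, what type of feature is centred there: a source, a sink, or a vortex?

At P (-2.7, -2.4) the arrows spread outward. Divergence about +5, curl ≈0 — positive divergence with near-zero curl is a source.

source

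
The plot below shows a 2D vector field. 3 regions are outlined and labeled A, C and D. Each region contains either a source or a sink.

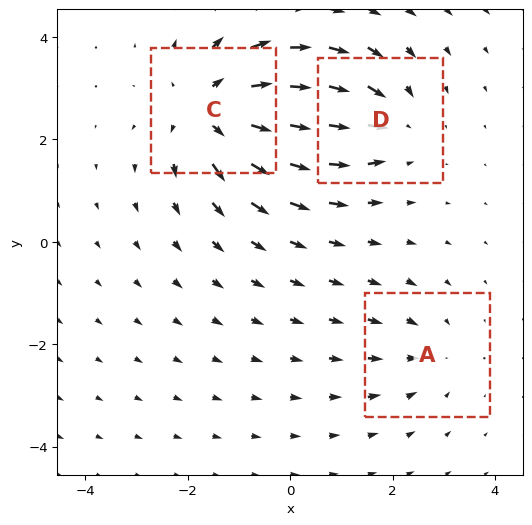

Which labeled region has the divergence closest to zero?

A

Divergence at each region's feature centre — A: about -2, C: about +4, D: about -3. Region A is closest to zero.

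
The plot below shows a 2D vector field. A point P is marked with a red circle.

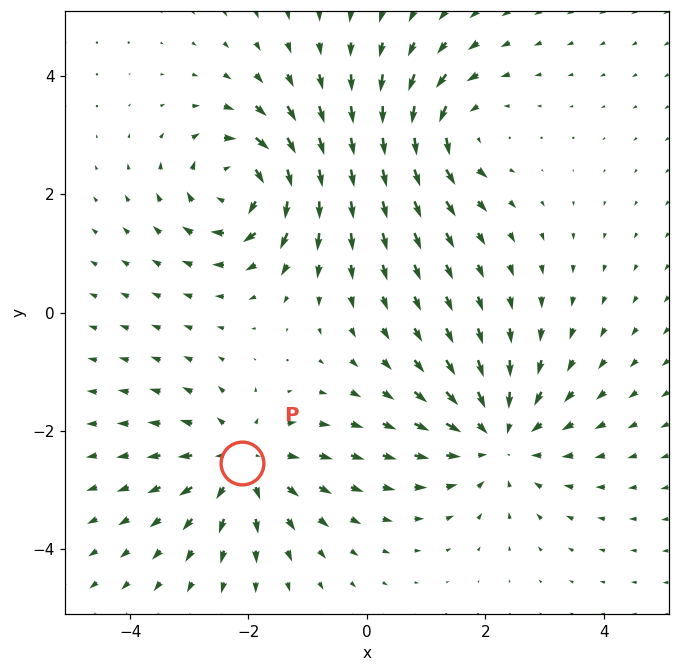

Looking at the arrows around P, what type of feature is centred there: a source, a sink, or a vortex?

At P (-2.1, -2.5) the arrows spread outward. Divergence about +5, curl ≈0 — positive divergence with near-zero curl is a source.

source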